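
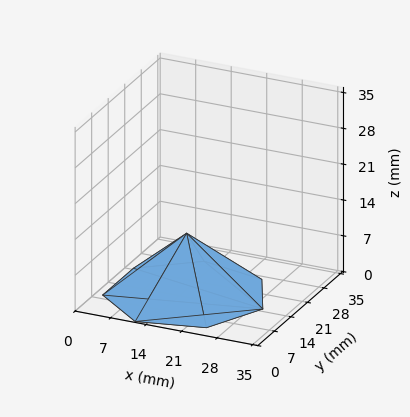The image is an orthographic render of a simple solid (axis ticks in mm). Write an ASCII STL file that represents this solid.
Reading the render: the shape is a regular 7-sided pyramid, base circumscribed radius ≈ 15 mm, apex at z ≈ 12 mm (dimensions read to the nearest mm from the axis ticks). For the STL, each face is triangulated and given an outward normal.

solid part
  facet normal 0.0000 0.0000 -1.0000
    outer loop
      vertex 11.662 29.624 0.000
      vertex 24.352 26.727 0.000
      vertex 30.000 15.000 0.000
    endloop
  endfacet
  facet normal 0.0000 0.0000 -1.0000
    outer loop
      vertex 1.485 21.508 0.000
      vertex 11.662 29.624 0.000
      vertex 30.000 15.000 0.000
    endloop
  endfacet
  facet normal 0.0000 0.0000 -1.0000
    outer loop
      vertex 1.485 8.492 0.000
      vertex 1.485 21.508 0.000
      vertex 30.000 15.000 0.000
    endloop
  endfacet
  facet normal 0.0000 0.0000 -1.0000
    outer loop
      vertex 11.662 0.376 0.000
      vertex 1.485 8.492 0.000
      vertex 30.000 15.000 0.000
    endloop
  endfacet
  facet normal 0.0000 0.0000 -1.0000
    outer loop
      vertex 24.352 3.273 0.000
      vertex 11.662 0.376 0.000
      vertex 30.000 15.000 0.000
    endloop
  endfacet
  facet normal 0.5982 0.2881 0.7478
    outer loop
      vertex 30.000 15.000 0.000
      vertex 24.352 26.727 0.000
      vertex 15.000 15.000 12.000
    endloop
  endfacet
  facet normal 0.1478 0.6473 0.7478
    outer loop
      vertex 24.352 26.727 0.000
      vertex 11.662 29.624 0.000
      vertex 15.000 15.000 12.000
    endloop
  endfacet
  facet normal -0.4140 0.5191 0.7478
    outer loop
      vertex 11.662 29.624 0.000
      vertex 1.485 21.508 0.000
      vertex 15.000 15.000 12.000
    endloop
  endfacet
  facet normal -0.6640 0.0000 0.7478
    outer loop
      vertex 1.485 21.508 0.000
      vertex 1.485 8.492 0.000
      vertex 15.000 15.000 12.000
    endloop
  endfacet
  facet normal -0.4140 -0.5191 0.7478
    outer loop
      vertex 1.485 8.492 0.000
      vertex 11.662 0.376 0.000
      vertex 15.000 15.000 12.000
    endloop
  endfacet
  facet normal 0.1478 -0.6473 0.7478
    outer loop
      vertex 11.662 0.376 0.000
      vertex 24.352 3.273 0.000
      vertex 15.000 15.000 12.000
    endloop
  endfacet
  facet normal 0.5982 -0.2881 0.7478
    outer loop
      vertex 24.352 3.273 0.000
      vertex 30.000 15.000 0.000
      vertex 15.000 15.000 12.000
    endloop
  endfacet
endsolid part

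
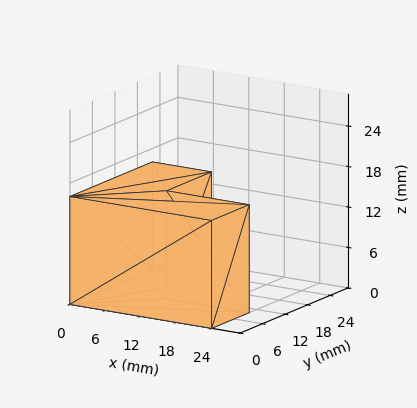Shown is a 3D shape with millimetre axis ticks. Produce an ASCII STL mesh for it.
Reading the render: the shape is an L-shaped prism: outer 24 × 22 mm, arm thicknesses ≈ 10 mm (horizontal) and 10 mm (vertical), extruded 16 mm in z (dimensions read to the nearest mm from the axis ticks). For the STL, each face is triangulated and given an outward normal.

solid part
  facet normal 0.0000 0.0000 -1.0000
    outer loop
      vertex 24.000 10.000 0.000
      vertex 24.000 0.000 0.000
      vertex 0.000 0.000 0.000
    endloop
  endfacet
  facet normal 0.0000 0.0000 -1.0000
    outer loop
      vertex 10.000 10.000 0.000
      vertex 24.000 10.000 0.000
      vertex 0.000 0.000 0.000
    endloop
  endfacet
  facet normal 0.0000 0.0000 -1.0000
    outer loop
      vertex 10.000 22.000 0.000
      vertex 10.000 10.000 0.000
      vertex 0.000 0.000 0.000
    endloop
  endfacet
  facet normal 0.0000 0.0000 -1.0000
    outer loop
      vertex 0.000 22.000 0.000
      vertex 10.000 22.000 0.000
      vertex 0.000 0.000 0.000
    endloop
  endfacet
  facet normal 0.0000 0.0000 1.0000
    outer loop
      vertex 0.000 0.000 16.000
      vertex 24.000 0.000 16.000
      vertex 24.000 10.000 16.000
    endloop
  endfacet
  facet normal 0.0000 0.0000 1.0000
    outer loop
      vertex 0.000 0.000 16.000
      vertex 24.000 10.000 16.000
      vertex 10.000 10.000 16.000
    endloop
  endfacet
  facet normal 0.0000 0.0000 1.0000
    outer loop
      vertex 0.000 0.000 16.000
      vertex 10.000 10.000 16.000
      vertex 10.000 22.000 16.000
    endloop
  endfacet
  facet normal 0.0000 0.0000 1.0000
    outer loop
      vertex 0.000 0.000 16.000
      vertex 10.000 22.000 16.000
      vertex 0.000 22.000 16.000
    endloop
  endfacet
  facet normal 0.0000 -1.0000 0.0000
    outer loop
      vertex 0.000 0.000 0.000
      vertex 24.000 0.000 0.000
      vertex 24.000 0.000 16.000
    endloop
  endfacet
  facet normal 0.0000 -1.0000 0.0000
    outer loop
      vertex 0.000 0.000 0.000
      vertex 24.000 0.000 16.000
      vertex 0.000 0.000 16.000
    endloop
  endfacet
  facet normal 1.0000 0.0000 0.0000
    outer loop
      vertex 24.000 0.000 0.000
      vertex 24.000 10.000 0.000
      vertex 24.000 10.000 16.000
    endloop
  endfacet
  facet normal 1.0000 0.0000 0.0000
    outer loop
      vertex 24.000 0.000 0.000
      vertex 24.000 10.000 16.000
      vertex 24.000 0.000 16.000
    endloop
  endfacet
  facet normal 0.0000 1.0000 0.0000
    outer loop
      vertex 24.000 10.000 0.000
      vertex 10.000 10.000 0.000
      vertex 10.000 10.000 16.000
    endloop
  endfacet
  facet normal 0.0000 1.0000 0.0000
    outer loop
      vertex 24.000 10.000 0.000
      vertex 10.000 10.000 16.000
      vertex 24.000 10.000 16.000
    endloop
  endfacet
  facet normal 1.0000 0.0000 0.0000
    outer loop
      vertex 10.000 10.000 0.000
      vertex 10.000 22.000 0.000
      vertex 10.000 22.000 16.000
    endloop
  endfacet
  facet normal 1.0000 0.0000 0.0000
    outer loop
      vertex 10.000 10.000 0.000
      vertex 10.000 22.000 16.000
      vertex 10.000 10.000 16.000
    endloop
  endfacet
  facet normal 0.0000 1.0000 0.0000
    outer loop
      vertex 10.000 22.000 0.000
      vertex 0.000 22.000 0.000
      vertex 0.000 22.000 16.000
    endloop
  endfacet
  facet normal 0.0000 1.0000 0.0000
    outer loop
      vertex 10.000 22.000 0.000
      vertex 0.000 22.000 16.000
      vertex 10.000 22.000 16.000
    endloop
  endfacet
  facet normal -1.0000 0.0000 0.0000
    outer loop
      vertex 0.000 22.000 0.000
      vertex 0.000 0.000 0.000
      vertex 0.000 0.000 16.000
    endloop
  endfacet
  facet normal -1.0000 0.0000 0.0000
    outer loop
      vertex 0.000 22.000 0.000
      vertex 0.000 0.000 16.000
      vertex 0.000 22.000 16.000
    endloop
  endfacet
endsolid part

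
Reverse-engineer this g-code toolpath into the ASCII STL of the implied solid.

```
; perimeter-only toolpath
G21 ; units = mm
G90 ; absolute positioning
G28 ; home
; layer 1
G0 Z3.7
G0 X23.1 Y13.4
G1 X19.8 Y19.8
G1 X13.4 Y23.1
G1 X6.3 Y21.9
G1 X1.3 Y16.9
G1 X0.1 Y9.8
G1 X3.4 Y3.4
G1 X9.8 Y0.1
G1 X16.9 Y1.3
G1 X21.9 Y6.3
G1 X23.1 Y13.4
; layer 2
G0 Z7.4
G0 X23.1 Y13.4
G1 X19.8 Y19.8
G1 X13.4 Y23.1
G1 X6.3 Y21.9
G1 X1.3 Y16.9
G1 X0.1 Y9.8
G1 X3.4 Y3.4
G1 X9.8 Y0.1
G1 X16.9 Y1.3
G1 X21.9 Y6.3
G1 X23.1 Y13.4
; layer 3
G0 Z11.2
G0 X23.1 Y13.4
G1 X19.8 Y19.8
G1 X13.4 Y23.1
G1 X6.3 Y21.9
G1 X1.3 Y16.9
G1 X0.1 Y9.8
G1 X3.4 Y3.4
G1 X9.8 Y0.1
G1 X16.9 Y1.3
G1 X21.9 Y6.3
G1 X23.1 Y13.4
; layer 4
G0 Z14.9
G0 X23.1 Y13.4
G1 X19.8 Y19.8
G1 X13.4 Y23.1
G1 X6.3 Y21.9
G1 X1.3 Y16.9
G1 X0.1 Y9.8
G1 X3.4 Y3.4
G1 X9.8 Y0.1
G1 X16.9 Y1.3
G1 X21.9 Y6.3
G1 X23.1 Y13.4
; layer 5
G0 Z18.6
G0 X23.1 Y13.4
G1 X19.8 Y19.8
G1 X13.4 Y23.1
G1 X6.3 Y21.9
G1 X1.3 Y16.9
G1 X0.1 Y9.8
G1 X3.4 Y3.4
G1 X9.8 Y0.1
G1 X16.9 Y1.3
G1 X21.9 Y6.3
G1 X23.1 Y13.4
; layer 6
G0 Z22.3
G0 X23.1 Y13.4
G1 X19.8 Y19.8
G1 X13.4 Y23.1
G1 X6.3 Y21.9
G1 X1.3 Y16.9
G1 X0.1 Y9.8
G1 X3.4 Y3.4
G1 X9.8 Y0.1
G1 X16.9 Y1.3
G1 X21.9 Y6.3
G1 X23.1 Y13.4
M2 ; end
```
solid part
  facet normal 0.0000 0.0000 -1.0000
    outer loop
      vertex 13.4 23.1 0.0
      vertex 19.8 19.8 0.0
      vertex 23.1 13.4 0.0
    endloop
  endfacet
  facet normal 0.0000 0.0000 -1.0000
    outer loop
      vertex 6.3 21.9 0.0
      vertex 13.4 23.1 0.0
      vertex 23.1 13.4 0.0
    endloop
  endfacet
  facet normal 0.0000 0.0000 -1.0000
    outer loop
      vertex 1.3 16.9 0.0
      vertex 6.3 21.9 0.0
      vertex 23.1 13.4 0.0
    endloop
  endfacet
  facet normal 0.0000 0.0000 -1.0000
    outer loop
      vertex 0.1 9.8 0.0
      vertex 1.3 16.9 0.0
      vertex 23.1 13.4 0.0
    endloop
  endfacet
  facet normal 0.0000 0.0000 -1.0000
    outer loop
      vertex 3.4 3.4 0.0
      vertex 0.1 9.8 0.0
      vertex 23.1 13.4 0.0
    endloop
  endfacet
  facet normal 0.0000 0.0000 -1.0000
    outer loop
      vertex 9.8 0.1 0.0
      vertex 3.4 3.4 0.0
      vertex 23.1 13.4 0.0
    endloop
  endfacet
  facet normal 0.0000 0.0000 -1.0000
    outer loop
      vertex 16.9 1.3 0.0
      vertex 9.8 0.1 0.0
      vertex 23.1 13.4 0.0
    endloop
  endfacet
  facet normal 0.0000 0.0000 -1.0000
    outer loop
      vertex 21.9 6.3 0.0
      vertex 16.9 1.3 0.0
      vertex 23.1 13.4 0.0
    endloop
  endfacet
  facet normal 0.0000 0.0000 1.0000
    outer loop
      vertex 23.1 13.4 22.3
      vertex 19.8 19.8 22.3
      vertex 13.4 23.1 22.3
    endloop
  endfacet
  facet normal 0.0000 0.0000 1.0000
    outer loop
      vertex 23.1 13.4 22.3
      vertex 13.4 23.1 22.3
      vertex 6.3 21.9 22.3
    endloop
  endfacet
  facet normal 0.0000 0.0000 1.0000
    outer loop
      vertex 23.1 13.4 22.3
      vertex 6.3 21.9 22.3
      vertex 1.3 16.9 22.3
    endloop
  endfacet
  facet normal 0.0000 0.0000 1.0000
    outer loop
      vertex 23.1 13.4 22.3
      vertex 1.3 16.9 22.3
      vertex 0.1 9.8 22.3
    endloop
  endfacet
  facet normal 0.0000 0.0000 1.0000
    outer loop
      vertex 23.1 13.4 22.3
      vertex 0.1 9.8 22.3
      vertex 3.4 3.4 22.3
    endloop
  endfacet
  facet normal 0.0000 0.0000 1.0000
    outer loop
      vertex 23.1 13.4 22.3
      vertex 3.4 3.4 22.3
      vertex 9.8 0.1 22.3
    endloop
  endfacet
  facet normal 0.0000 0.0000 1.0000
    outer loop
      vertex 23.1 13.4 22.3
      vertex 9.8 0.1 22.3
      vertex 16.9 1.3 22.3
    endloop
  endfacet
  facet normal 0.0000 0.0000 1.0000
    outer loop
      vertex 23.1 13.4 22.3
      vertex 16.9 1.3 22.3
      vertex 21.9 6.3 22.3
    endloop
  endfacet
  facet normal 0.8888 0.4583 0.0000
    outer loop
      vertex 23.1 13.4 0.0
      vertex 19.8 19.8 0.0
      vertex 19.8 19.8 22.3
    endloop
  endfacet
  facet normal 0.8888 0.4583 0.0000
    outer loop
      vertex 23.1 13.4 0.0
      vertex 19.8 19.8 22.3
      vertex 23.1 13.4 22.3
    endloop
  endfacet
  facet normal 0.4583 0.8888 0.0000
    outer loop
      vertex 19.8 19.8 0.0
      vertex 13.4 23.1 0.0
      vertex 13.4 23.1 22.3
    endloop
  endfacet
  facet normal 0.4583 0.8888 0.0000
    outer loop
      vertex 19.8 19.8 0.0
      vertex 13.4 23.1 22.3
      vertex 19.8 19.8 22.3
    endloop
  endfacet
  facet normal -0.1667 0.9860 0.0000
    outer loop
      vertex 13.4 23.1 0.0
      vertex 6.3 21.9 0.0
      vertex 6.3 21.9 22.3
    endloop
  endfacet
  facet normal -0.1667 0.9860 0.0000
    outer loop
      vertex 13.4 23.1 0.0
      vertex 6.3 21.9 22.3
      vertex 13.4 23.1 22.3
    endloop
  endfacet
  facet normal -0.7071 0.7071 0.0000
    outer loop
      vertex 6.3 21.9 0.0
      vertex 1.3 16.9 0.0
      vertex 1.3 16.9 22.3
    endloop
  endfacet
  facet normal -0.7071 0.7071 0.0000
    outer loop
      vertex 6.3 21.9 0.0
      vertex 1.3 16.9 22.3
      vertex 6.3 21.9 22.3
    endloop
  endfacet
  facet normal -0.9860 0.1667 0.0000
    outer loop
      vertex 1.3 16.9 0.0
      vertex 0.1 9.8 0.0
      vertex 0.1 9.8 22.3
    endloop
  endfacet
  facet normal -0.9860 0.1667 0.0000
    outer loop
      vertex 1.3 16.9 0.0
      vertex 0.1 9.8 22.3
      vertex 1.3 16.9 22.3
    endloop
  endfacet
  facet normal -0.8888 -0.4583 0.0000
    outer loop
      vertex 0.1 9.8 0.0
      vertex 3.4 3.4 0.0
      vertex 3.4 3.4 22.3
    endloop
  endfacet
  facet normal -0.8888 -0.4583 0.0000
    outer loop
      vertex 0.1 9.8 0.0
      vertex 3.4 3.4 22.3
      vertex 0.1 9.8 22.3
    endloop
  endfacet
  facet normal -0.4583 -0.8888 0.0000
    outer loop
      vertex 3.4 3.4 0.0
      vertex 9.8 0.1 0.0
      vertex 9.8 0.1 22.3
    endloop
  endfacet
  facet normal -0.4583 -0.8888 0.0000
    outer loop
      vertex 3.4 3.4 0.0
      vertex 9.8 0.1 22.3
      vertex 3.4 3.4 22.3
    endloop
  endfacet
  facet normal 0.1667 -0.9860 0.0000
    outer loop
      vertex 9.8 0.1 0.0
      vertex 16.9 1.3 0.0
      vertex 16.9 1.3 22.3
    endloop
  endfacet
  facet normal 0.1667 -0.9860 0.0000
    outer loop
      vertex 9.8 0.1 0.0
      vertex 16.9 1.3 22.3
      vertex 9.8 0.1 22.3
    endloop
  endfacet
  facet normal 0.7071 -0.7071 0.0000
    outer loop
      vertex 16.9 1.3 0.0
      vertex 21.9 6.3 0.0
      vertex 21.9 6.3 22.3
    endloop
  endfacet
  facet normal 0.7071 -0.7071 0.0000
    outer loop
      vertex 16.9 1.3 0.0
      vertex 21.9 6.3 22.3
      vertex 16.9 1.3 22.3
    endloop
  endfacet
  facet normal 0.9860 -0.1667 0.0000
    outer loop
      vertex 21.9 6.3 0.0
      vertex 23.1 13.4 0.0
      vertex 23.1 13.4 22.3
    endloop
  endfacet
  facet normal 0.9860 -0.1667 0.0000
    outer loop
      vertex 21.9 6.3 0.0
      vertex 23.1 13.4 22.3
      vertex 21.9 6.3 22.3
    endloop
  endfacet
endsolid part

The G0 Z moves step by Δz≈3.7 mm. Every layer's G1 loop is the same polygon, so the solid is a straight extrusion of it from z=0 to z≈22.3. Closing with flat bottom and top caps and triangulating gives 36 facets — a regular 10-sided prism (a cylinder approximated with 10 flat sides), circumscribed radius ≈ 11.6 mm, height ≈ 22.3 mm.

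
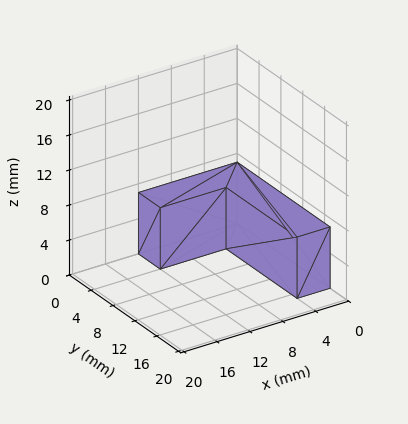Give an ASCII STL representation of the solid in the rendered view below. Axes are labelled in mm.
Reading the render: the shape is an L-shaped prism: outer 12 × 17 mm, arm thicknesses ≈ 4 mm (horizontal) and 4 mm (vertical), extruded 7 mm in z (dimensions read to the nearest mm from the axis ticks). For the STL, each face is triangulated and given an outward normal.

solid part
  facet normal 0.0000 0.0000 -1.0000
    outer loop
      vertex 12.000 4.000 0.000
      vertex 12.000 0.000 0.000
      vertex 0.000 0.000 0.000
    endloop
  endfacet
  facet normal 0.0000 0.0000 -1.0000
    outer loop
      vertex 4.000 4.000 0.000
      vertex 12.000 4.000 0.000
      vertex 0.000 0.000 0.000
    endloop
  endfacet
  facet normal 0.0000 0.0000 -1.0000
    outer loop
      vertex 4.000 17.000 0.000
      vertex 4.000 4.000 0.000
      vertex 0.000 0.000 0.000
    endloop
  endfacet
  facet normal 0.0000 0.0000 -1.0000
    outer loop
      vertex 0.000 17.000 0.000
      vertex 4.000 17.000 0.000
      vertex 0.000 0.000 0.000
    endloop
  endfacet
  facet normal 0.0000 0.0000 1.0000
    outer loop
      vertex 0.000 0.000 7.000
      vertex 12.000 0.000 7.000
      vertex 12.000 4.000 7.000
    endloop
  endfacet
  facet normal 0.0000 0.0000 1.0000
    outer loop
      vertex 0.000 0.000 7.000
      vertex 12.000 4.000 7.000
      vertex 4.000 4.000 7.000
    endloop
  endfacet
  facet normal 0.0000 0.0000 1.0000
    outer loop
      vertex 0.000 0.000 7.000
      vertex 4.000 4.000 7.000
      vertex 4.000 17.000 7.000
    endloop
  endfacet
  facet normal 0.0000 0.0000 1.0000
    outer loop
      vertex 0.000 0.000 7.000
      vertex 4.000 17.000 7.000
      vertex 0.000 17.000 7.000
    endloop
  endfacet
  facet normal 0.0000 -1.0000 0.0000
    outer loop
      vertex 0.000 0.000 0.000
      vertex 12.000 0.000 0.000
      vertex 12.000 0.000 7.000
    endloop
  endfacet
  facet normal 0.0000 -1.0000 0.0000
    outer loop
      vertex 0.000 0.000 0.000
      vertex 12.000 0.000 7.000
      vertex 0.000 0.000 7.000
    endloop
  endfacet
  facet normal 1.0000 0.0000 0.0000
    outer loop
      vertex 12.000 0.000 0.000
      vertex 12.000 4.000 0.000
      vertex 12.000 4.000 7.000
    endloop
  endfacet
  facet normal 1.0000 0.0000 0.0000
    outer loop
      vertex 12.000 0.000 0.000
      vertex 12.000 4.000 7.000
      vertex 12.000 0.000 7.000
    endloop
  endfacet
  facet normal 0.0000 1.0000 0.0000
    outer loop
      vertex 12.000 4.000 0.000
      vertex 4.000 4.000 0.000
      vertex 4.000 4.000 7.000
    endloop
  endfacet
  facet normal 0.0000 1.0000 0.0000
    outer loop
      vertex 12.000 4.000 0.000
      vertex 4.000 4.000 7.000
      vertex 12.000 4.000 7.000
    endloop
  endfacet
  facet normal 1.0000 0.0000 0.0000
    outer loop
      vertex 4.000 4.000 0.000
      vertex 4.000 17.000 0.000
      vertex 4.000 17.000 7.000
    endloop
  endfacet
  facet normal 1.0000 0.0000 0.0000
    outer loop
      vertex 4.000 4.000 0.000
      vertex 4.000 17.000 7.000
      vertex 4.000 4.000 7.000
    endloop
  endfacet
  facet normal 0.0000 1.0000 0.0000
    outer loop
      vertex 4.000 17.000 0.000
      vertex 0.000 17.000 0.000
      vertex 0.000 17.000 7.000
    endloop
  endfacet
  facet normal 0.0000 1.0000 0.0000
    outer loop
      vertex 4.000 17.000 0.000
      vertex 0.000 17.000 7.000
      vertex 4.000 17.000 7.000
    endloop
  endfacet
  facet normal -1.0000 0.0000 0.0000
    outer loop
      vertex 0.000 17.000 0.000
      vertex 0.000 0.000 0.000
      vertex 0.000 0.000 7.000
    endloop
  endfacet
  facet normal -1.0000 0.0000 0.0000
    outer loop
      vertex 0.000 17.000 0.000
      vertex 0.000 0.000 7.000
      vertex 0.000 17.000 7.000
    endloop
  endfacet
endsolid part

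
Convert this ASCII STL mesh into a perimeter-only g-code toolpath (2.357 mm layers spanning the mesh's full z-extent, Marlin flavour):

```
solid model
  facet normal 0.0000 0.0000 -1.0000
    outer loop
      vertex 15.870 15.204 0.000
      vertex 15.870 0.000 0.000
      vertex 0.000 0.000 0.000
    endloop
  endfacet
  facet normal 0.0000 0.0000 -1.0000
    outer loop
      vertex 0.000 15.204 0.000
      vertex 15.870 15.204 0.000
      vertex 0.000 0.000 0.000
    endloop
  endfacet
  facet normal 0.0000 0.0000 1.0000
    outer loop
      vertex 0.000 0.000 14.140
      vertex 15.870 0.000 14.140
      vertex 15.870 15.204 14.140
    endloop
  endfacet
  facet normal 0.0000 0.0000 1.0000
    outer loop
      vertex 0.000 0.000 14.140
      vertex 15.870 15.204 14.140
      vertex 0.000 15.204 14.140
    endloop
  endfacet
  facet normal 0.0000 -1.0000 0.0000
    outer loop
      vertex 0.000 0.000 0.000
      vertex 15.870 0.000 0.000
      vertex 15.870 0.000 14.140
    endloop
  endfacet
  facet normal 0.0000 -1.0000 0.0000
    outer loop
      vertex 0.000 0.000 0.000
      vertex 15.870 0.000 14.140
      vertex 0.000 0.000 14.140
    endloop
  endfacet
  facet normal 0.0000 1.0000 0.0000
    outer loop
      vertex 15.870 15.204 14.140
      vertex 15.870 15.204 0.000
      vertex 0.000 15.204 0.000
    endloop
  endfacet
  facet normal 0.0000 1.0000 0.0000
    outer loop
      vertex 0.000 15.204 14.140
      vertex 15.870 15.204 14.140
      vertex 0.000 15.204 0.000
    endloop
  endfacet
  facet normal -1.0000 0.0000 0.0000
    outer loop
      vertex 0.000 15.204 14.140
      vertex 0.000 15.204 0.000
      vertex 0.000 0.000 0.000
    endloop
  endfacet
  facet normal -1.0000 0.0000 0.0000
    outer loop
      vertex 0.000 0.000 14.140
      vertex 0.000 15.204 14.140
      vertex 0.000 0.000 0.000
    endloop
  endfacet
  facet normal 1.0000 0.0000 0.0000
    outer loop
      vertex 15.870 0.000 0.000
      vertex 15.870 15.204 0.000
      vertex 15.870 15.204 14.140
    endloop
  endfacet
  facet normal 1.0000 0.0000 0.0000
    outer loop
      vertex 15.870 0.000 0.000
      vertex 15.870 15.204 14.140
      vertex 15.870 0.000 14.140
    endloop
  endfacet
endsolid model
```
; perimeter-only toolpath
G21 ; units = mm
G90 ; absolute positioning
G28 ; home
; layer 1
G0 Z2.357
G0 X0.000 Y0.000
G1 X15.870 Y0.000
G1 X15.870 Y15.204
G1 X0.000 Y15.204
G1 X0.000 Y0.000
; layer 2
G0 Z4.713
G0 X0.000 Y0.000
G1 X15.870 Y0.000
G1 X15.870 Y15.204
G1 X0.000 Y15.204
G1 X0.000 Y0.000
; layer 3
G0 Z7.070
G0 X0.000 Y0.000
G1 X15.870 Y0.000
G1 X15.870 Y15.204
G1 X0.000 Y15.204
G1 X0.000 Y0.000
; layer 4
G0 Z9.427
G0 X0.000 Y0.000
G1 X15.870 Y0.000
G1 X15.870 Y15.204
G1 X0.000 Y15.204
G1 X0.000 Y0.000
; layer 5
G0 Z11.783
G0 X0.000 Y0.000
G1 X15.870 Y0.000
G1 X15.870 Y15.204
G1 X0.000 Y15.204
G1 X0.000 Y0.000
; layer 6
G0 Z14.140
G0 X0.000 Y0.000
G1 X15.870 Y0.000
G1 X15.870 Y15.204
G1 X0.000 Y15.204
G1 X0.000 Y0.000
M2 ; end

The solid is a rectangular box, roughly 15.9 × 15.2 mm footprint and 14.1 mm tall. Slicing at Δz = 2.357 mm — 6 equal slices spanning the solid's height, so layer i sits at z = i·h/6 — gives 6 non-empty perimeters. Each is a 4-segment closed polygon; G0 lifts to the layer z and rapids to the start vertex, then G1 traces the edges.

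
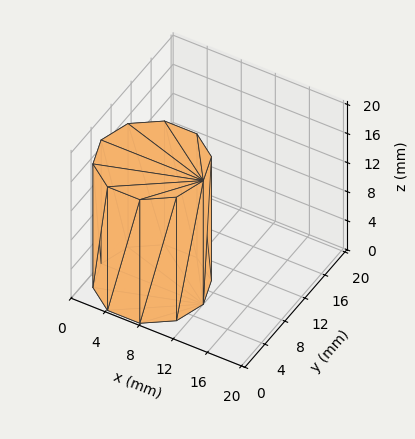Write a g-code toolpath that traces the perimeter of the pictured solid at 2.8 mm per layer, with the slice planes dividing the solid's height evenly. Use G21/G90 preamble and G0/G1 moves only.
Reading the render: the shape is a regular 10-sided prism (a cylinder approximated with 10 flat sides), circumscribed radius ≈ 6 mm, height ≈ 17 mm (dimensions read to the nearest mm from the axis ticks). For the g-code, the solid's height is divided into equal slices at the stated Δz and each level perimeter traced with G1 moves after a G0 lift.

; perimeter-only toolpath
G21 ; units = mm
G90 ; absolute positioning
G28 ; home
; layer 1
G0 Z2.8
G0 X12.0 Y6.0
G1 X10.9 Y9.5
G1 X7.9 Y11.7
G1 X4.1 Y11.7
G1 X1.1 Y9.5
G1 X0.0 Y6.0
G1 X1.1 Y2.5
G1 X4.1 Y0.3
G1 X7.9 Y0.3
G1 X10.9 Y2.5
G1 X12.0 Y6.0
; layer 2
G0 Z5.7
G0 X12.0 Y6.0
G1 X10.9 Y9.5
G1 X7.9 Y11.7
G1 X4.1 Y11.7
G1 X1.1 Y9.5
G1 X0.0 Y6.0
G1 X1.1 Y2.5
G1 X4.1 Y0.3
G1 X7.9 Y0.3
G1 X10.9 Y2.5
G1 X12.0 Y6.0
; layer 3
G0 Z8.5
G0 X12.0 Y6.0
G1 X10.9 Y9.5
G1 X7.9 Y11.7
G1 X4.1 Y11.7
G1 X1.1 Y9.5
G1 X0.0 Y6.0
G1 X1.1 Y2.5
G1 X4.1 Y0.3
G1 X7.9 Y0.3
G1 X10.9 Y2.5
G1 X12.0 Y6.0
; layer 4
G0 Z11.3
G0 X12.0 Y6.0
G1 X10.9 Y9.5
G1 X7.9 Y11.7
G1 X4.1 Y11.7
G1 X1.1 Y9.5
G1 X0.0 Y6.0
G1 X1.1 Y2.5
G1 X4.1 Y0.3
G1 X7.9 Y0.3
G1 X10.9 Y2.5
G1 X12.0 Y6.0
; layer 5
G0 Z14.2
G0 X12.0 Y6.0
G1 X10.9 Y9.5
G1 X7.9 Y11.7
G1 X4.1 Y11.7
G1 X1.1 Y9.5
G1 X0.0 Y6.0
G1 X1.1 Y2.5
G1 X4.1 Y0.3
G1 X7.9 Y0.3
G1 X10.9 Y2.5
G1 X12.0 Y6.0
; layer 6
G0 Z17.0
G0 X12.0 Y6.0
G1 X10.9 Y9.5
G1 X7.9 Y11.7
G1 X4.1 Y11.7
G1 X1.1 Y9.5
G1 X0.0 Y6.0
G1 X1.1 Y2.5
G1 X4.1 Y0.3
G1 X7.9 Y0.3
G1 X10.9 Y2.5
G1 X12.0 Y6.0
M2 ; end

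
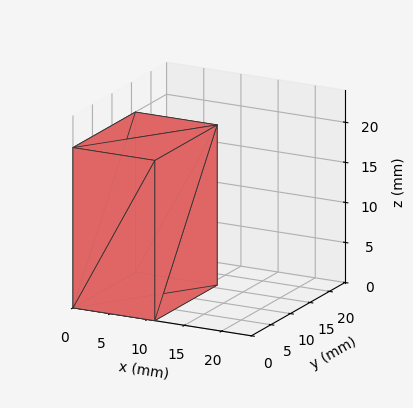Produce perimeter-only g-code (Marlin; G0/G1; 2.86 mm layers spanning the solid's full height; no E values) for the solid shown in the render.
Reading the render: the shape is a rectangular box, roughly 11 × 16 mm footprint and 20 mm tall (dimensions read to the nearest mm from the axis ticks). For the g-code, the solid's height is divided into equal slices at the stated Δz and each level perimeter traced with G1 moves after a G0 lift.

; perimeter-only toolpath
G21 ; units = mm
G90 ; absolute positioning
G28 ; home
; layer 1
G0 Z2.86
G0 X0.00 Y0.00
G1 X11.00 Y0.00
G1 X11.00 Y16.00
G1 X0.00 Y16.00
G1 X0.00 Y0.00
; layer 2
G0 Z5.71
G0 X0.00 Y0.00
G1 X11.00 Y0.00
G1 X11.00 Y16.00
G1 X0.00 Y16.00
G1 X0.00 Y0.00
; layer 3
G0 Z8.57
G0 X0.00 Y0.00
G1 X11.00 Y0.00
G1 X11.00 Y16.00
G1 X0.00 Y16.00
G1 X0.00 Y0.00
; layer 4
G0 Z11.43
G0 X0.00 Y0.00
G1 X11.00 Y0.00
G1 X11.00 Y16.00
G1 X0.00 Y16.00
G1 X0.00 Y0.00
; layer 5
G0 Z14.29
G0 X0.00 Y0.00
G1 X11.00 Y0.00
G1 X11.00 Y16.00
G1 X0.00 Y16.00
G1 X0.00 Y0.00
; layer 6
G0 Z17.14
G0 X0.00 Y0.00
G1 X11.00 Y0.00
G1 X11.00 Y16.00
G1 X0.00 Y16.00
G1 X0.00 Y0.00
; layer 7
G0 Z20.00
G0 X0.00 Y0.00
G1 X11.00 Y0.00
G1 X11.00 Y16.00
G1 X0.00 Y16.00
G1 X0.00 Y0.00
M2 ; end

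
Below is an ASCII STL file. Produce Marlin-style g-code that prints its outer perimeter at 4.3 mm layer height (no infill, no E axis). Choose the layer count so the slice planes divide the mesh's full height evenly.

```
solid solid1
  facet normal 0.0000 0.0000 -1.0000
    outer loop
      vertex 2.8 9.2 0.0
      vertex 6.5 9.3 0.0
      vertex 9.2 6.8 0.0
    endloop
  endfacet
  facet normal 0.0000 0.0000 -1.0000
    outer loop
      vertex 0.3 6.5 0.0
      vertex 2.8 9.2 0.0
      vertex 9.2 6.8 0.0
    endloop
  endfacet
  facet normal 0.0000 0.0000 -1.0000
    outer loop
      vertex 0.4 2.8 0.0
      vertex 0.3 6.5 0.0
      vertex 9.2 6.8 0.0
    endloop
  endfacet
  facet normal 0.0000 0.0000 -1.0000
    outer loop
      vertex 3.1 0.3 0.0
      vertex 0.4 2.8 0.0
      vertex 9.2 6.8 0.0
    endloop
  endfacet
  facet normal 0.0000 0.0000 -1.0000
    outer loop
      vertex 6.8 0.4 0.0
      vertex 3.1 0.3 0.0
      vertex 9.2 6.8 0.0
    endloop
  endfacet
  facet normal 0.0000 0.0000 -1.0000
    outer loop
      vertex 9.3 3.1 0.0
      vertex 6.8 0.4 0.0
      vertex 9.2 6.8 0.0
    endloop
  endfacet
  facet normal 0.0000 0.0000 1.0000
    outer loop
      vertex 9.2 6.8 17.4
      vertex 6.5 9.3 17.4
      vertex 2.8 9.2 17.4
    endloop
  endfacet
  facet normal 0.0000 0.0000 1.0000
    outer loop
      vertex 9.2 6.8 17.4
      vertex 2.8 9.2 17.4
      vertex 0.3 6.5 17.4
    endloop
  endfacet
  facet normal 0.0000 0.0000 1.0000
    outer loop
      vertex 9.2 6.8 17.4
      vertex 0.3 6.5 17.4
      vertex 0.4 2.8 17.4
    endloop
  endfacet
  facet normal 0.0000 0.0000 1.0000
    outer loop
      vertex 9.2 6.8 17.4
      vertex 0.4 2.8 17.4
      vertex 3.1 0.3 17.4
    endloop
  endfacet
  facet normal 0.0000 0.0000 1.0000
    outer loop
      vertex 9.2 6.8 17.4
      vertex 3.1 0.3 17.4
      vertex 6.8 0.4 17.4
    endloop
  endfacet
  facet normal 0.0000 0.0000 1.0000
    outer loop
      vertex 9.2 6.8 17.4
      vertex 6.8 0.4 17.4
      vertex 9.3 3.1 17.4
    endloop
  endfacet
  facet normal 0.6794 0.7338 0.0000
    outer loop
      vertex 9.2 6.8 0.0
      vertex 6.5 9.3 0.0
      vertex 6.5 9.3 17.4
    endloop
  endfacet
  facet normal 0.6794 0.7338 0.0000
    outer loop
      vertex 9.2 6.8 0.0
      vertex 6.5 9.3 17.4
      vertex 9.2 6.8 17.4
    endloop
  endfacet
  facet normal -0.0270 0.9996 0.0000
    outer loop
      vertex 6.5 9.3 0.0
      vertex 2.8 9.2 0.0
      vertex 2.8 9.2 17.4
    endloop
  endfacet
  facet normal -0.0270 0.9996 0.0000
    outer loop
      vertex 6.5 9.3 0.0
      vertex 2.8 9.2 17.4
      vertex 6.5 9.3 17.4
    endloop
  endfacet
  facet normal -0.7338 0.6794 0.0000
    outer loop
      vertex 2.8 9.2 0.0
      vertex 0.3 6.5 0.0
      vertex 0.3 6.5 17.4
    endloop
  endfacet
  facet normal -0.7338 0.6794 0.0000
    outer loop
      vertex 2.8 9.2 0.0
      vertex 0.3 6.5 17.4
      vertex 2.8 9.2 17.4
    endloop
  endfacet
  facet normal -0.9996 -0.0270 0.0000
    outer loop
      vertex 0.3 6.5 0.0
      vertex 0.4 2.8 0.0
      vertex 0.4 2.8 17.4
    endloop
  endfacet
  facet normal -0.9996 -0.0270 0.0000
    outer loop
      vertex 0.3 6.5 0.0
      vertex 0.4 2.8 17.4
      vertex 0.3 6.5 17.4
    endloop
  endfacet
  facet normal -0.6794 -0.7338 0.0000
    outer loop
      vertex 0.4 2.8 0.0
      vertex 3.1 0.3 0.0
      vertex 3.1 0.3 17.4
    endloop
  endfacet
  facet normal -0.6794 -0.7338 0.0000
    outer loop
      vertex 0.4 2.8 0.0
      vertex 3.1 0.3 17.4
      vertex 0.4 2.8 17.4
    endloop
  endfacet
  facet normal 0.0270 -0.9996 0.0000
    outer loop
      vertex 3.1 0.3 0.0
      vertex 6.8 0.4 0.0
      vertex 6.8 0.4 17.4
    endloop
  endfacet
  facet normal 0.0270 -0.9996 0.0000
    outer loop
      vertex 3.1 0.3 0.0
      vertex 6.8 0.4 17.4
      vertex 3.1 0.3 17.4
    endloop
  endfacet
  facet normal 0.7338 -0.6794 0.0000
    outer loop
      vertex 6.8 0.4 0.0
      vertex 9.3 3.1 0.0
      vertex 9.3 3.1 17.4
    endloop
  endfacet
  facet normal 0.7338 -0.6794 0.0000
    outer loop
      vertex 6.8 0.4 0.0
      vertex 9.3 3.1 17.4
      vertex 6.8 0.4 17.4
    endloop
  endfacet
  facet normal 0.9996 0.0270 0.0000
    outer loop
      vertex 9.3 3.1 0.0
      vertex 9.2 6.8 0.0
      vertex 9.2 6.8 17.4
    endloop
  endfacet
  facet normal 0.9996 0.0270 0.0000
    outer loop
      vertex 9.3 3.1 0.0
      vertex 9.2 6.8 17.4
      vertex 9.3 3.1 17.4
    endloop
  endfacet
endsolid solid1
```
; perimeter-only toolpath
G21 ; units = mm
G90 ; absolute positioning
G28 ; home
; layer 1
G0 Z4.3
G0 X9.2 Y6.8
G1 X6.5 Y9.3
G1 X2.8 Y9.2
G1 X0.3 Y6.5
G1 X0.4 Y2.8
G1 X3.1 Y0.3
G1 X6.8 Y0.4
G1 X9.3 Y3.1
G1 X9.2 Y6.8
; layer 2
G0 Z8.7
G0 X9.2 Y6.8
G1 X6.5 Y9.3
G1 X2.8 Y9.2
G1 X0.3 Y6.5
G1 X0.4 Y2.8
G1 X3.1 Y0.3
G1 X6.8 Y0.4
G1 X9.3 Y3.1
G1 X9.2 Y6.8
; layer 3
G0 Z13.0
G0 X9.2 Y6.8
G1 X6.5 Y9.3
G1 X2.8 Y9.2
G1 X0.3 Y6.5
G1 X0.4 Y2.8
G1 X3.1 Y0.3
G1 X6.8 Y0.4
G1 X9.3 Y3.1
G1 X9.2 Y6.8
; layer 4
G0 Z17.4
G0 X9.2 Y6.8
G1 X6.5 Y9.3
G1 X2.8 Y9.2
G1 X0.3 Y6.5
G1 X0.4 Y2.8
G1 X3.1 Y0.3
G1 X6.8 Y0.4
G1 X9.3 Y3.1
G1 X9.2 Y6.8
M2 ; end

The solid is a regular 8-sided prism (a cylinder approximated with 8 flat sides), circumscribed radius ≈ 4.8 mm, height ≈ 17.4 mm. Slicing at Δz = 4.3 mm — 4 equal slices spanning the solid's height, so layer i sits at z = i·h/4 — gives 4 non-empty perimeters. Each is a 8-segment closed polygon; G0 lifts to the layer z and rapids to the start vertex, then G1 traces the edges.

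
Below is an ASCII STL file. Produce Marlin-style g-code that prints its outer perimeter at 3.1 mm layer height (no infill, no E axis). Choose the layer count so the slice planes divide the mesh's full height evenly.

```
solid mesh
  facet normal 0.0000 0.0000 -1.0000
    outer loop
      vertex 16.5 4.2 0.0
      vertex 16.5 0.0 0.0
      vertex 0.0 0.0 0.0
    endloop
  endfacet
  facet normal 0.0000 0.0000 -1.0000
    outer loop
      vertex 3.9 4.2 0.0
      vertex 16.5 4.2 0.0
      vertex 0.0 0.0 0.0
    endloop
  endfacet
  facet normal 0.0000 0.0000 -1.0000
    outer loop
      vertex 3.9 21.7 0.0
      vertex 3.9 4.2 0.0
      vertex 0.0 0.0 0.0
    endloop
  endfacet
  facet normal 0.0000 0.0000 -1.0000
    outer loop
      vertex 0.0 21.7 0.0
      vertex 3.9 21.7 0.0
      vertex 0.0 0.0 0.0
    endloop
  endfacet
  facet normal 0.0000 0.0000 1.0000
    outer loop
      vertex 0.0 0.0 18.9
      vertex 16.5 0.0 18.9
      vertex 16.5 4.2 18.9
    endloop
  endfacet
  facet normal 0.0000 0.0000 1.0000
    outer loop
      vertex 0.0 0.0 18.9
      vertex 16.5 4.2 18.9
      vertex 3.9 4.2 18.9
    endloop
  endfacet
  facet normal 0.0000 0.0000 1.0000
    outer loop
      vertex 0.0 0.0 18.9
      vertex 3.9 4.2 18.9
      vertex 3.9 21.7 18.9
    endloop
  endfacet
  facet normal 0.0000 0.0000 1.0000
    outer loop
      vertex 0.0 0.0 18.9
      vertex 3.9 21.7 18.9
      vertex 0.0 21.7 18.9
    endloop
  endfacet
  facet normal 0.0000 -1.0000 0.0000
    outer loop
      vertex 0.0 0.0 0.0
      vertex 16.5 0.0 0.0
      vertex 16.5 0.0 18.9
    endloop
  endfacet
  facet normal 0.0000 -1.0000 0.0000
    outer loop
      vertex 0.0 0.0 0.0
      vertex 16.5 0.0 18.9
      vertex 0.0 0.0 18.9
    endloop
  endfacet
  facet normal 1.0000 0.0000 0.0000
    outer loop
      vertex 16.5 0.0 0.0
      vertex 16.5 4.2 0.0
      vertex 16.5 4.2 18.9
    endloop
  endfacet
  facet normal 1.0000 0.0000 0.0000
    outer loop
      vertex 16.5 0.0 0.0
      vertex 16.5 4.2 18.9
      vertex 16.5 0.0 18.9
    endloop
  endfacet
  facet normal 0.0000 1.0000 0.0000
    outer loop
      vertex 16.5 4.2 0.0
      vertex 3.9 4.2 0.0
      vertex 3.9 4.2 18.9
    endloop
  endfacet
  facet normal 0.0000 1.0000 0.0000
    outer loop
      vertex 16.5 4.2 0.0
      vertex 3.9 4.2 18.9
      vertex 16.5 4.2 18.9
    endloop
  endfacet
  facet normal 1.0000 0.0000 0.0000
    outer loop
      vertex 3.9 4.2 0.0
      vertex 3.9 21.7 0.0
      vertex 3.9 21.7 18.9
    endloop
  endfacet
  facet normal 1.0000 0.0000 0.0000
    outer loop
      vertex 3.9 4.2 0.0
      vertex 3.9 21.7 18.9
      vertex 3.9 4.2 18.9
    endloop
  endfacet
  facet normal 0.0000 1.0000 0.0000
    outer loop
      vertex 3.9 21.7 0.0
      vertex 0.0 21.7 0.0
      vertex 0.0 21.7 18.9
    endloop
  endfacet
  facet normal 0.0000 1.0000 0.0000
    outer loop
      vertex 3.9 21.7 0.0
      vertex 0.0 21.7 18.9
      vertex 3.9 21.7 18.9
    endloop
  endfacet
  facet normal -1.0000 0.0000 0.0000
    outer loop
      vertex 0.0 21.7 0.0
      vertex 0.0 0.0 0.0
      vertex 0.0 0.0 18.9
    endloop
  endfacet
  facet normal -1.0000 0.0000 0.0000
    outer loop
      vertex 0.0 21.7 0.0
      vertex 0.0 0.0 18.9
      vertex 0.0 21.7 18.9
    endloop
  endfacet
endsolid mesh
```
; perimeter-only toolpath
G21 ; units = mm
G90 ; absolute positioning
G28 ; home
; layer 1
G0 Z3.1
G0 X0.0 Y0.0
G1 X16.5 Y0.0
G1 X16.5 Y4.2
G1 X3.9 Y4.2
G1 X3.9 Y21.7
G1 X0.0 Y21.7
G1 X0.0 Y0.0
; layer 2
G0 Z6.3
G0 X0.0 Y0.0
G1 X16.5 Y0.0
G1 X16.5 Y4.2
G1 X3.9 Y4.2
G1 X3.9 Y21.7
G1 X0.0 Y21.7
G1 X0.0 Y0.0
; layer 3
G0 Z9.4
G0 X0.0 Y0.0
G1 X16.5 Y0.0
G1 X16.5 Y4.2
G1 X3.9 Y4.2
G1 X3.9 Y21.7
G1 X0.0 Y21.7
G1 X0.0 Y0.0
; layer 4
G0 Z12.6
G0 X0.0 Y0.0
G1 X16.5 Y0.0
G1 X16.5 Y4.2
G1 X3.9 Y4.2
G1 X3.9 Y21.7
G1 X0.0 Y21.7
G1 X0.0 Y0.0
; layer 5
G0 Z15.8
G0 X0.0 Y0.0
G1 X16.5 Y0.0
G1 X16.5 Y4.2
G1 X3.9 Y4.2
G1 X3.9 Y21.7
G1 X0.0 Y21.7
G1 X0.0 Y0.0
; layer 6
G0 Z18.9
G0 X0.0 Y0.0
G1 X16.5 Y0.0
G1 X16.5 Y4.2
G1 X3.9 Y4.2
G1 X3.9 Y21.7
G1 X0.0 Y21.7
G1 X0.0 Y0.0
M2 ; end

The solid is an L-shaped prism: outer 16.5 × 21.7 mm, arm thicknesses ≈ 4.2 mm (horizontal) and 3.9 mm (vertical), extruded 18.9 mm in z. Slicing at Δz = 3.1 mm — 6 equal slices spanning the solid's height, so layer i sits at z = i·h/6 — gives 6 non-empty perimeters. Each is a 6-segment closed polygon; G0 lifts to the layer z and rapids to the start vertex, then G1 traces the edges.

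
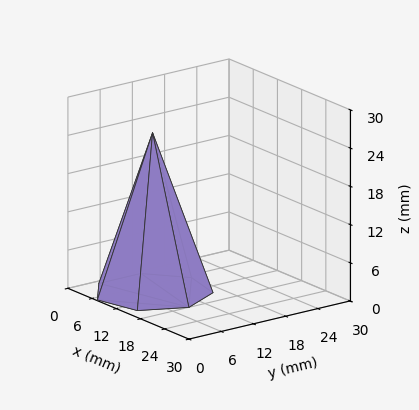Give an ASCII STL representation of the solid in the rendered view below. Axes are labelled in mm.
Reading the render: the shape is a regular 7-sided pyramid, base circumscribed radius ≈ 9 mm, apex at z ≈ 25 mm (dimensions read to the nearest mm from the axis ticks). For the STL, each face is triangulated and given an outward normal.

solid part
  facet normal 0.0000 0.0000 -1.0000
    outer loop
      vertex 7.00 17.77 0.00
      vertex 14.61 16.04 0.00
      vertex 18.00 9.00 0.00
    endloop
  endfacet
  facet normal 0.0000 0.0000 -1.0000
    outer loop
      vertex 0.89 12.90 0.00
      vertex 7.00 17.77 0.00
      vertex 18.00 9.00 0.00
    endloop
  endfacet
  facet normal 0.0000 0.0000 -1.0000
    outer loop
      vertex 0.89 5.10 0.00
      vertex 0.89 12.90 0.00
      vertex 18.00 9.00 0.00
    endloop
  endfacet
  facet normal 0.0000 0.0000 -1.0000
    outer loop
      vertex 7.00 0.23 0.00
      vertex 0.89 5.10 0.00
      vertex 18.00 9.00 0.00
    endloop
  endfacet
  facet normal 0.0000 0.0000 -1.0000
    outer loop
      vertex 14.61 1.96 0.00
      vertex 7.00 0.23 0.00
      vertex 18.00 9.00 0.00
    endloop
  endfacet
  facet normal 0.8570 0.4127 0.3085
    outer loop
      vertex 18.00 9.00 0.00
      vertex 14.61 16.04 0.00
      vertex 9.00 9.00 25.00
    endloop
  endfacet
  facet normal 0.2109 0.9276 0.3085
    outer loop
      vertex 14.61 16.04 0.00
      vertex 7.00 17.77 0.00
      vertex 9.00 9.00 25.00
    endloop
  endfacet
  facet normal -0.5929 0.7439 0.3084
    outer loop
      vertex 7.00 17.77 0.00
      vertex 0.89 12.90 0.00
      vertex 9.00 9.00 25.00
    endloop
  endfacet
  facet normal -0.9512 0.0000 0.3086
    outer loop
      vertex 0.89 12.90 0.00
      vertex 0.89 5.10 0.00
      vertex 9.00 9.00 25.00
    endloop
  endfacet
  facet normal -0.5929 -0.7439 0.3084
    outer loop
      vertex 0.89 5.10 0.00
      vertex 7.00 0.23 0.00
      vertex 9.00 9.00 25.00
    endloop
  endfacet
  facet normal 0.2109 -0.9276 0.3085
    outer loop
      vertex 7.00 0.23 0.00
      vertex 14.61 1.96 0.00
      vertex 9.00 9.00 25.00
    endloop
  endfacet
  facet normal 0.8570 -0.4127 0.3085
    outer loop
      vertex 14.61 1.96 0.00
      vertex 18.00 9.00 0.00
      vertex 9.00 9.00 25.00
    endloop
  endfacet
endsolid part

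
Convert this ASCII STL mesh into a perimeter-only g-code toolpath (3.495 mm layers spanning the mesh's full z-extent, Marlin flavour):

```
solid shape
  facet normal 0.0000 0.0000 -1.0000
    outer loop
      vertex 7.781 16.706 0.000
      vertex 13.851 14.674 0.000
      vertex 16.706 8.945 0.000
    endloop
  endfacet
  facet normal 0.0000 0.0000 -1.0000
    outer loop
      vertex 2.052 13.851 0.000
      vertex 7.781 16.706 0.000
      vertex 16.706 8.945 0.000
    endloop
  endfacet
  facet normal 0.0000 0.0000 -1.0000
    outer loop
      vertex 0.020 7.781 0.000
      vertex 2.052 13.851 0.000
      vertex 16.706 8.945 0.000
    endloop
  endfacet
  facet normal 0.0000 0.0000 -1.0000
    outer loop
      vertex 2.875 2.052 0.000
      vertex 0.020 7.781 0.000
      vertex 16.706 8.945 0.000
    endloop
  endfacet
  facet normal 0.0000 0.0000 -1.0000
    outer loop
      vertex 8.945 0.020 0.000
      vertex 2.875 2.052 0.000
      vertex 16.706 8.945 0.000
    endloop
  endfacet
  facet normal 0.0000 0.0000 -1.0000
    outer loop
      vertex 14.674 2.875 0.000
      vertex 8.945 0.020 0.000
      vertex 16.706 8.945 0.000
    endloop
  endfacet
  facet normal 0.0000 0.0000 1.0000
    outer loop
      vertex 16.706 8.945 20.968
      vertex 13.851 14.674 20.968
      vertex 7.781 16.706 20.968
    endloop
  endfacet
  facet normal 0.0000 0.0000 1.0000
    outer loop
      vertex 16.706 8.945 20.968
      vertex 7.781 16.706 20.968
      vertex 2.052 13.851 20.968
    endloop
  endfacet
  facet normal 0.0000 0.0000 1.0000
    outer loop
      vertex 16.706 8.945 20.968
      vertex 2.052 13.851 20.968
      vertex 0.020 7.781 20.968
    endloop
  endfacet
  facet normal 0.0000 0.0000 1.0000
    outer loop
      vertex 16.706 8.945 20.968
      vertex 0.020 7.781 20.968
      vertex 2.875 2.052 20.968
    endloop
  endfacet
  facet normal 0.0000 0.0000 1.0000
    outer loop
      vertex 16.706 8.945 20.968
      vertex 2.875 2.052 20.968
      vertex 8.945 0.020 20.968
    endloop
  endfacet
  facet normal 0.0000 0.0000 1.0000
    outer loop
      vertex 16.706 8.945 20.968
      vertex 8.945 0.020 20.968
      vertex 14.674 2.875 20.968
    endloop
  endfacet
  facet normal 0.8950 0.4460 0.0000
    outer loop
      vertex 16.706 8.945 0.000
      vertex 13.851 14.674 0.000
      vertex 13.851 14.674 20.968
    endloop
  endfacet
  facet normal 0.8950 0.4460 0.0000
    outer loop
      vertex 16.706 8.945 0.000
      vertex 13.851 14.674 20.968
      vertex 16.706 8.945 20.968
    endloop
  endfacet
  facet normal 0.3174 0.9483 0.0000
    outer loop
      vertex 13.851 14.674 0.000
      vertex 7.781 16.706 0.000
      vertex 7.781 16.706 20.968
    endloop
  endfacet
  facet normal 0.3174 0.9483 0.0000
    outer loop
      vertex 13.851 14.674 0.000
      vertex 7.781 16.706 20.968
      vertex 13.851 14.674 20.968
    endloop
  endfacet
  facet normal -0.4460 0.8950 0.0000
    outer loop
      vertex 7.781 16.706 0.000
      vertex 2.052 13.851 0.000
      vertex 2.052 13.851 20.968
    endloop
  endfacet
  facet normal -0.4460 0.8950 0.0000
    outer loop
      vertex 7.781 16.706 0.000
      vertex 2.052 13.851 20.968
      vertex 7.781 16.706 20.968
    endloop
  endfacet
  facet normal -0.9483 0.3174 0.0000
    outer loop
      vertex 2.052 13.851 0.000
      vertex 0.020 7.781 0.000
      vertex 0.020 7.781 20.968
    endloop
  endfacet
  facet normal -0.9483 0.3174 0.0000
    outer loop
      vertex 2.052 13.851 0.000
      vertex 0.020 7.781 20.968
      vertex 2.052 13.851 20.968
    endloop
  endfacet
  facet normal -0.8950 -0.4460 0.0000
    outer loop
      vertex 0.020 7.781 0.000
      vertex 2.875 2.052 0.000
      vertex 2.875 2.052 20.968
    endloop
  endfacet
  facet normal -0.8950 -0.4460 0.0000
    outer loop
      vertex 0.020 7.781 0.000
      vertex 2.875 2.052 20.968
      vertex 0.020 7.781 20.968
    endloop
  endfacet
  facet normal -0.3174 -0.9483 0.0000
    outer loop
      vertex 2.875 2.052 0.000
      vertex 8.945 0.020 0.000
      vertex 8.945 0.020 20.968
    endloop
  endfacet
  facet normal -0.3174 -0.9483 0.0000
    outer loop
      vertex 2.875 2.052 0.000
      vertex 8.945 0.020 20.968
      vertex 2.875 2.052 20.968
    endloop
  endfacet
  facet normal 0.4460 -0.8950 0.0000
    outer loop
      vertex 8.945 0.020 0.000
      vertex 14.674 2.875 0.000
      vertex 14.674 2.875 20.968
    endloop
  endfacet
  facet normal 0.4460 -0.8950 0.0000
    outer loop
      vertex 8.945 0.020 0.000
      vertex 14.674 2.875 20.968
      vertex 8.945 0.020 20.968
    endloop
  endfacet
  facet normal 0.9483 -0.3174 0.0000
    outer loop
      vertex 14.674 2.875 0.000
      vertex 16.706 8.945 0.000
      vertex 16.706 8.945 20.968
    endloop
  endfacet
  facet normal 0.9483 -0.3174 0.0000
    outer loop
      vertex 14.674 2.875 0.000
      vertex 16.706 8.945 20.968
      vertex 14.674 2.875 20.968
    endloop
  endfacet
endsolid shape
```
; perimeter-only toolpath
G21 ; units = mm
G90 ; absolute positioning
G28 ; home
; layer 1
G0 Z3.495
G0 X16.706 Y8.945
G1 X13.851 Y14.674
G1 X7.781 Y16.706
G1 X2.052 Y13.851
G1 X0.020 Y7.781
G1 X2.875 Y2.052
G1 X8.945 Y0.020
G1 X14.674 Y2.875
G1 X16.706 Y8.945
; layer 2
G0 Z6.989
G0 X16.706 Y8.945
G1 X13.851 Y14.674
G1 X7.781 Y16.706
G1 X2.052 Y13.851
G1 X0.020 Y7.781
G1 X2.875 Y2.052
G1 X8.945 Y0.020
G1 X14.674 Y2.875
G1 X16.706 Y8.945
; layer 3
G0 Z10.484
G0 X16.706 Y8.945
G1 X13.851 Y14.674
G1 X7.781 Y16.706
G1 X2.052 Y13.851
G1 X0.020 Y7.781
G1 X2.875 Y2.052
G1 X8.945 Y0.020
G1 X14.674 Y2.875
G1 X16.706 Y8.945
; layer 4
G0 Z13.979
G0 X16.706 Y8.945
G1 X13.851 Y14.674
G1 X7.781 Y16.706
G1 X2.052 Y13.851
G1 X0.020 Y7.781
G1 X2.875 Y2.052
G1 X8.945 Y0.020
G1 X14.674 Y2.875
G1 X16.706 Y8.945
; layer 5
G0 Z17.473
G0 X16.706 Y8.945
G1 X13.851 Y14.674
G1 X7.781 Y16.706
G1 X2.052 Y13.851
G1 X0.020 Y7.781
G1 X2.875 Y2.052
G1 X8.945 Y0.020
G1 X14.674 Y2.875
G1 X16.706 Y8.945
; layer 6
G0 Z20.968
G0 X16.706 Y8.945
G1 X13.851 Y14.674
G1 X7.781 Y16.706
G1 X2.052 Y13.851
G1 X0.020 Y7.781
G1 X2.875 Y2.052
G1 X8.945 Y0.020
G1 X14.674 Y2.875
G1 X16.706 Y8.945
M2 ; end

The solid is a regular 8-sided prism (a cylinder approximated with 8 flat sides), circumscribed radius ≈ 8.36 mm, height ≈ 21 mm. Slicing at Δz = 3.495 mm — 6 equal slices spanning the solid's height, so layer i sits at z = i·h/6 — gives 6 non-empty perimeters. Each is a 8-segment closed polygon; G0 lifts to the layer z and rapids to the start vertex, then G1 traces the edges.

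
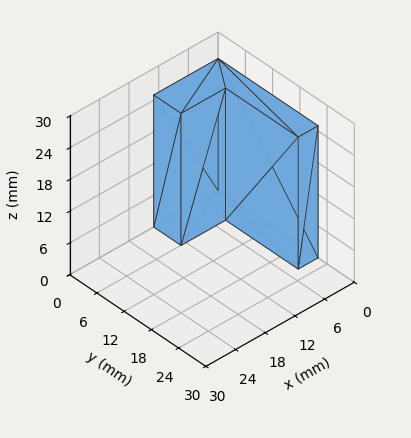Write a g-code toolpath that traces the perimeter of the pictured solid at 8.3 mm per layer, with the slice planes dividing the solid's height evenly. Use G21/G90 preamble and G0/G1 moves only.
Reading the render: the shape is an L-shaped prism: outer 13 × 22 mm, arm thicknesses ≈ 6 mm (horizontal) and 4 mm (vertical), extruded 25 mm in z (dimensions read to the nearest mm from the axis ticks). For the g-code, the solid's height is divided into equal slices at the stated Δz and each level perimeter traced with G1 moves after a G0 lift.

; perimeter-only toolpath
G21 ; units = mm
G90 ; absolute positioning
G28 ; home
; layer 1
G0 Z8.3
G0 X0.0 Y0.0
G1 X13.0 Y0.0
G1 X13.0 Y6.0
G1 X4.0 Y6.0
G1 X4.0 Y22.0
G1 X0.0 Y22.0
G1 X0.0 Y0.0
; layer 2
G0 Z16.7
G0 X0.0 Y0.0
G1 X13.0 Y0.0
G1 X13.0 Y6.0
G1 X4.0 Y6.0
G1 X4.0 Y22.0
G1 X0.0 Y22.0
G1 X0.0 Y0.0
; layer 3
G0 Z25.0
G0 X0.0 Y0.0
G1 X13.0 Y0.0
G1 X13.0 Y6.0
G1 X4.0 Y6.0
G1 X4.0 Y22.0
G1 X0.0 Y22.0
G1 X0.0 Y0.0
M2 ; end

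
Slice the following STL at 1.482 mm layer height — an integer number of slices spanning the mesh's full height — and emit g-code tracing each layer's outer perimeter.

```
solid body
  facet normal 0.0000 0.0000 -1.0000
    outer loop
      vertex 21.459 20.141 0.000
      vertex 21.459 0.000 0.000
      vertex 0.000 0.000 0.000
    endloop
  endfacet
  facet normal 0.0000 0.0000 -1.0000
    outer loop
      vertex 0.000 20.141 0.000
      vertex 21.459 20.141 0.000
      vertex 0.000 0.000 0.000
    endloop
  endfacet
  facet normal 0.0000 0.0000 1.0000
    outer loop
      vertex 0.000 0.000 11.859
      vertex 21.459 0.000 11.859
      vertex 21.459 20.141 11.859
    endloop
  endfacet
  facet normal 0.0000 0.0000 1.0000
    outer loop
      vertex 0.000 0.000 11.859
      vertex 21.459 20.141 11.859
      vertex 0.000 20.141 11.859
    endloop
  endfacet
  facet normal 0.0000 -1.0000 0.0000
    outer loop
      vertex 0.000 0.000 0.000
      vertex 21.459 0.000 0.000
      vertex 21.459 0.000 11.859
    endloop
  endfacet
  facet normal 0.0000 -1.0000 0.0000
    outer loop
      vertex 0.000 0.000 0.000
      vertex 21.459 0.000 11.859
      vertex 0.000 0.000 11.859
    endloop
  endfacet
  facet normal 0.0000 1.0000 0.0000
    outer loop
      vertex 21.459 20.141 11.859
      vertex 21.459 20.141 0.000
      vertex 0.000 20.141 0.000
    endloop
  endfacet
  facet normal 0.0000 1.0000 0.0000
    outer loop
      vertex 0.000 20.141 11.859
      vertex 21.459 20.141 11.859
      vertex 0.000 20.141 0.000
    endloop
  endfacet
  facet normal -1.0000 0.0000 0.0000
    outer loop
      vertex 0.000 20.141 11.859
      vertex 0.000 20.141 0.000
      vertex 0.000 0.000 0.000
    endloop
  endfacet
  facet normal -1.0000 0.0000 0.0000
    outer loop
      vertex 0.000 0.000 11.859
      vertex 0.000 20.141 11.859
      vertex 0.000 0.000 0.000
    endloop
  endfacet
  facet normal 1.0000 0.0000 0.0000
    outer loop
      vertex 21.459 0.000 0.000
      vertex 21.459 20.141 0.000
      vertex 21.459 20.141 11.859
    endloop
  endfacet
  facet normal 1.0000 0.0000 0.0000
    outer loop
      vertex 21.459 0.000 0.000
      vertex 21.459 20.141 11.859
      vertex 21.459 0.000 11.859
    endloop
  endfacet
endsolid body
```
; perimeter-only toolpath
G21 ; units = mm
G90 ; absolute positioning
G28 ; home
; layer 1
G0 Z1.482
G0 X0.000 Y0.000
G1 X21.459 Y0.000
G1 X21.459 Y20.141
G1 X0.000 Y20.141
G1 X0.000 Y0.000
; layer 2
G0 Z2.965
G0 X0.000 Y0.000
G1 X21.459 Y0.000
G1 X21.459 Y20.141
G1 X0.000 Y20.141
G1 X0.000 Y0.000
; layer 3
G0 Z4.447
G0 X0.000 Y0.000
G1 X21.459 Y0.000
G1 X21.459 Y20.141
G1 X0.000 Y20.141
G1 X0.000 Y0.000
; layer 4
G0 Z5.929
G0 X0.000 Y0.000
G1 X21.459 Y0.000
G1 X21.459 Y20.141
G1 X0.000 Y20.141
G1 X0.000 Y0.000
; layer 5
G0 Z7.412
G0 X0.000 Y0.000
G1 X21.459 Y0.000
G1 X21.459 Y20.141
G1 X0.000 Y20.141
G1 X0.000 Y0.000
; layer 6
G0 Z8.894
G0 X0.000 Y0.000
G1 X21.459 Y0.000
G1 X21.459 Y20.141
G1 X0.000 Y20.141
G1 X0.000 Y0.000
; layer 7
G0 Z10.377
G0 X0.000 Y0.000
G1 X21.459 Y0.000
G1 X21.459 Y20.141
G1 X0.000 Y20.141
G1 X0.000 Y0.000
; layer 8
G0 Z11.859
G0 X0.000 Y0.000
G1 X21.459 Y0.000
G1 X21.459 Y20.141
G1 X0.000 Y20.141
G1 X0.000 Y0.000
M2 ; end

The solid is a rectangular box, roughly 21.5 × 20.1 mm footprint and 11.9 mm tall. Slicing at Δz = 1.482 mm — 8 equal slices spanning the solid's height, so layer i sits at z = i·h/8 — gives 8 non-empty perimeters. Each is a 4-segment closed polygon; G0 lifts to the layer z and rapids to the start vertex, then G1 traces the edges.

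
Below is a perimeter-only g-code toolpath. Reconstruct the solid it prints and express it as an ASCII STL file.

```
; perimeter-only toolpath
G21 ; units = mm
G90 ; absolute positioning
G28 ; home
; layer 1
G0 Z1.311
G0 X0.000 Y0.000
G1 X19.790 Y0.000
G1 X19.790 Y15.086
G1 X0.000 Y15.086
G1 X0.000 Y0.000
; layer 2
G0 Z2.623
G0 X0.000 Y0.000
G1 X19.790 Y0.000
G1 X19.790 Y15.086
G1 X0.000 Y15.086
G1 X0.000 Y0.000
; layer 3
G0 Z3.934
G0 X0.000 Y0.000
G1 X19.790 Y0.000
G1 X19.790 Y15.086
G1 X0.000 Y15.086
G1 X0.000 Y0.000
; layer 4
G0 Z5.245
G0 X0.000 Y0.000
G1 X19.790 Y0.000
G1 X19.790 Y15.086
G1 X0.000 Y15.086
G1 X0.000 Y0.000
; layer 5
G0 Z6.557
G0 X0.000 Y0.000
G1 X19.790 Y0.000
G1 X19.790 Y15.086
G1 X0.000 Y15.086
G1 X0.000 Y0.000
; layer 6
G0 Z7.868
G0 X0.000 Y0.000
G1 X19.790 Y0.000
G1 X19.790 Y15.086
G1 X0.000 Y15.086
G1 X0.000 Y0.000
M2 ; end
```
solid part
  facet normal 0.0000 0.0000 -1.0000
    outer loop
      vertex 19.790 15.086 0.000
      vertex 19.790 0.000 0.000
      vertex 0.000 0.000 0.000
    endloop
  endfacet
  facet normal 0.0000 0.0000 -1.0000
    outer loop
      vertex 0.000 15.086 0.000
      vertex 19.790 15.086 0.000
      vertex 0.000 0.000 0.000
    endloop
  endfacet
  facet normal 0.0000 0.0000 1.0000
    outer loop
      vertex 0.000 0.000 7.868
      vertex 19.790 0.000 7.868
      vertex 19.790 15.086 7.868
    endloop
  endfacet
  facet normal 0.0000 0.0000 1.0000
    outer loop
      vertex 0.000 0.000 7.868
      vertex 19.790 15.086 7.868
      vertex 0.000 15.086 7.868
    endloop
  endfacet
  facet normal 0.0000 -1.0000 0.0000
    outer loop
      vertex 0.000 0.000 0.000
      vertex 19.790 0.000 0.000
      vertex 19.790 0.000 7.868
    endloop
  endfacet
  facet normal 0.0000 -1.0000 0.0000
    outer loop
      vertex 0.000 0.000 0.000
      vertex 19.790 0.000 7.868
      vertex 0.000 0.000 7.868
    endloop
  endfacet
  facet normal 0.0000 1.0000 0.0000
    outer loop
      vertex 19.790 15.086 7.868
      vertex 19.790 15.086 0.000
      vertex 0.000 15.086 0.000
    endloop
  endfacet
  facet normal 0.0000 1.0000 0.0000
    outer loop
      vertex 0.000 15.086 7.868
      vertex 19.790 15.086 7.868
      vertex 0.000 15.086 0.000
    endloop
  endfacet
  facet normal -1.0000 0.0000 0.0000
    outer loop
      vertex 0.000 15.086 7.868
      vertex 0.000 15.086 0.000
      vertex 0.000 0.000 0.000
    endloop
  endfacet
  facet normal -1.0000 0.0000 0.0000
    outer loop
      vertex 0.000 0.000 7.868
      vertex 0.000 15.086 7.868
      vertex 0.000 0.000 0.000
    endloop
  endfacet
  facet normal 1.0000 0.0000 0.0000
    outer loop
      vertex 19.790 0.000 0.000
      vertex 19.790 15.086 0.000
      vertex 19.790 15.086 7.868
    endloop
  endfacet
  facet normal 1.0000 0.0000 0.0000
    outer loop
      vertex 19.790 0.000 0.000
      vertex 19.790 15.086 7.868
      vertex 19.790 0.000 7.868
    endloop
  endfacet
endsolid part

The G0 Z moves step by Δz≈1.311 mm. Every layer's G1 loop is the same polygon, so the solid is a straight extrusion of it from z=0 to z≈7.87. Closing with flat bottom and top caps and triangulating gives 12 facets — a rectangular box, roughly 19.8 × 15.1 mm footprint and 7.87 mm tall.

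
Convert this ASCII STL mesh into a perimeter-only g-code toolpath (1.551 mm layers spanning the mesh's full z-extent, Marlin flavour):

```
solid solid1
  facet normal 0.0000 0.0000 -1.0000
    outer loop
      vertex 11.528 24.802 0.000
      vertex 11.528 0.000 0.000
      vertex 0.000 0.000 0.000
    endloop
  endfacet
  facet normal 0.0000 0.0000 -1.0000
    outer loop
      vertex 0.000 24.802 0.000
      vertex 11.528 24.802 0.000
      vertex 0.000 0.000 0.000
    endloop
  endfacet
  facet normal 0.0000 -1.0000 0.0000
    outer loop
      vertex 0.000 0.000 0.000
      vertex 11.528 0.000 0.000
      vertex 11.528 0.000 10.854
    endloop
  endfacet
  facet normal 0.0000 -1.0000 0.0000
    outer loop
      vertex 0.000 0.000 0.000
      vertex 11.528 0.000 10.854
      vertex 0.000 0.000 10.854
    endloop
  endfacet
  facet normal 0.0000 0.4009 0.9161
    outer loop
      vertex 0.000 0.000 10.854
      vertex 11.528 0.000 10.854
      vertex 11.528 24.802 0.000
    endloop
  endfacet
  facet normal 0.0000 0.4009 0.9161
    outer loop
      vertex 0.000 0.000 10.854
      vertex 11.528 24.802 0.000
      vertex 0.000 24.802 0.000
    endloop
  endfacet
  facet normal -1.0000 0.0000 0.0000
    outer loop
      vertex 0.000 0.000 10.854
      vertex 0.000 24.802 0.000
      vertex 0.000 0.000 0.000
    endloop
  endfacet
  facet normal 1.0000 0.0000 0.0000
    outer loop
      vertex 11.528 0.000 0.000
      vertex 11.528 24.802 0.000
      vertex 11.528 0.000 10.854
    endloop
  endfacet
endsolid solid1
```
; perimeter-only toolpath
G21 ; units = mm
G90 ; absolute positioning
G28 ; home
; layer 1
G0 Z1.551
G0 X0.000 Y0.000
G1 X11.528 Y0.000
G1 X11.528 Y21.259
G1 X0.000 Y21.259
G1 X0.000 Y0.000
; layer 2
G0 Z3.101
G0 X0.000 Y0.000
G1 X11.528 Y0.000
G1 X11.528 Y17.716
G1 X0.000 Y17.716
G1 X0.000 Y0.000
; layer 3
G0 Z4.652
G0 X0.000 Y0.000
G1 X11.528 Y0.000
G1 X11.528 Y14.173
G1 X0.000 Y14.173
G1 X0.000 Y0.000
; layer 4
G0 Z6.202
G0 X0.000 Y0.000
G1 X11.528 Y0.000
G1 X11.528 Y10.629
G1 X0.000 Y10.629
G1 X0.000 Y0.000
; layer 5
G0 Z7.753
G0 X0.000 Y0.000
G1 X11.528 Y0.000
G1 X11.528 Y7.086
G1 X0.000 Y7.086
G1 X0.000 Y0.000
; layer 6
G0 Z9.303
G0 X0.000 Y0.000
G1 X11.528 Y0.000
G1 X11.528 Y3.543
G1 X0.000 Y3.543
G1 X0.000 Y0.000
M2 ; end

The solid is a wedge (ramp): 11.5 × 24.8 mm base, rising to 10.9 mm along the y=0 edge and sloping linearly to z=0 at y=24.8. Slicing at Δz = 1.551 mm — 7 equal slices spanning the solid's height, so layer i sits at z = i·h/7 — gives 6 non-empty perimeters. Each is a 4-segment closed polygon; G0 lifts to the layer z and rapids to the start vertex, then G1 traces the edges. The cross-section shrinks linearly with z (the slice at the apex is degenerate and omitted).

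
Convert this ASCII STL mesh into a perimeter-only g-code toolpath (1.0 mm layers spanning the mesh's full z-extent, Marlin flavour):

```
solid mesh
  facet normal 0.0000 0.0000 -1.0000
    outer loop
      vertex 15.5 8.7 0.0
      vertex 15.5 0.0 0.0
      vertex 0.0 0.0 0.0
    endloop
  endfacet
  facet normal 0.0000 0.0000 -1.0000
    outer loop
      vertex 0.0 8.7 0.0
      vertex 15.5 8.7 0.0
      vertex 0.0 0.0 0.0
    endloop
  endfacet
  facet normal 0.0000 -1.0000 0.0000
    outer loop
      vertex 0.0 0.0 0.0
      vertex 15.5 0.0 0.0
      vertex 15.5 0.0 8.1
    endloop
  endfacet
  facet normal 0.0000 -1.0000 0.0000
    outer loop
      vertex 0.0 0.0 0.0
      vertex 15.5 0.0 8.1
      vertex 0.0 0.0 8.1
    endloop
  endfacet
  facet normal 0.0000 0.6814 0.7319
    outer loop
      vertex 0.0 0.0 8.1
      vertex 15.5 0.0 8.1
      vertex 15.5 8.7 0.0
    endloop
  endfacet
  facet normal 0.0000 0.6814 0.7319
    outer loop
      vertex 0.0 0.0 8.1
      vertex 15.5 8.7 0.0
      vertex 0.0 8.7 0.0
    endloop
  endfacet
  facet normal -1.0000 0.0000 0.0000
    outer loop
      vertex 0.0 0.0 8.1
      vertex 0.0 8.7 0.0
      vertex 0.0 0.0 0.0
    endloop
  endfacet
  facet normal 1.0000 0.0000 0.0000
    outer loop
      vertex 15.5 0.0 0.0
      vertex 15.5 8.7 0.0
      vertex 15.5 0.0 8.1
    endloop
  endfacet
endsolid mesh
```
; perimeter-only toolpath
G21 ; units = mm
G90 ; absolute positioning
G28 ; home
; layer 1
G0 Z1.0
G0 X0.0 Y0.0
G1 X15.5 Y0.0
G1 X15.5 Y7.6
G1 X0.0 Y7.6
G1 X0.0 Y0.0
; layer 2
G0 Z2.0
G0 X0.0 Y0.0
G1 X15.5 Y0.0
G1 X15.5 Y6.5
G1 X0.0 Y6.5
G1 X0.0 Y0.0
; layer 3
G0 Z3.0
G0 X0.0 Y0.0
G1 X15.5 Y0.0
G1 X15.5 Y5.4
G1 X0.0 Y5.4
G1 X0.0 Y0.0
; layer 4
G0 Z4.0
G0 X0.0 Y0.0
G1 X15.5 Y0.0
G1 X15.5 Y4.3
G1 X0.0 Y4.3
G1 X0.0 Y0.0
; layer 5
G0 Z5.1
G0 X0.0 Y0.0
G1 X15.5 Y0.0
G1 X15.5 Y3.3
G1 X0.0 Y3.3
G1 X0.0 Y0.0
; layer 6
G0 Z6.1
G0 X0.0 Y0.0
G1 X15.5 Y0.0
G1 X15.5 Y2.2
G1 X0.0 Y2.2
G1 X0.0 Y0.0
; layer 7
G0 Z7.1
G0 X0.0 Y0.0
G1 X15.5 Y0.0
G1 X15.5 Y1.1
G1 X0.0 Y1.1
G1 X0.0 Y0.0
M2 ; end

The solid is a wedge (ramp): 15.5 × 8.7 mm base, rising to 8.1 mm along the y=0 edge and sloping linearly to z=0 at y=8.7. Slicing at Δz = 1.0 mm — 8 equal slices spanning the solid's height, so layer i sits at z = i·h/8 — gives 7 non-empty perimeters. Each is a 4-segment closed polygon; G0 lifts to the layer z and rapids to the start vertex, then G1 traces the edges. The cross-section shrinks linearly with z (the slice at the apex is degenerate and omitted).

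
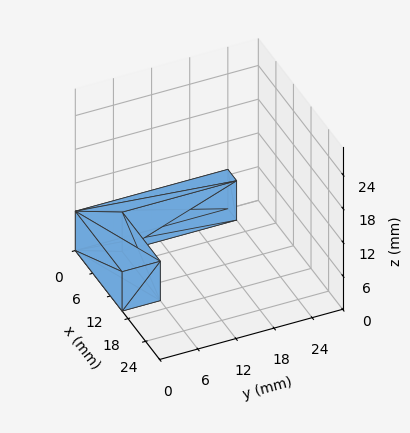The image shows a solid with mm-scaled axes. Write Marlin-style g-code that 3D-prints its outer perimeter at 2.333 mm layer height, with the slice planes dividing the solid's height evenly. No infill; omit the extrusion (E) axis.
Reading the render: the shape is an L-shaped prism: outer 16 × 24 mm, arm thicknesses ≈ 6 mm (horizontal) and 3 mm (vertical), extruded 7 mm in z (dimensions read to the nearest mm from the axis ticks). For the g-code, the solid's height is divided into equal slices at the stated Δz and each level perimeter traced with G1 moves after a G0 lift.

; perimeter-only toolpath
G21 ; units = mm
G90 ; absolute positioning
G28 ; home
; layer 1
G0 Z2.333
G0 X0.000 Y0.000
G1 X16.000 Y0.000
G1 X16.000 Y6.000
G1 X3.000 Y6.000
G1 X3.000 Y24.000
G1 X0.000 Y24.000
G1 X0.000 Y0.000
; layer 2
G0 Z4.667
G0 X0.000 Y0.000
G1 X16.000 Y0.000
G1 X16.000 Y6.000
G1 X3.000 Y6.000
G1 X3.000 Y24.000
G1 X0.000 Y24.000
G1 X0.000 Y0.000
; layer 3
G0 Z7.000
G0 X0.000 Y0.000
G1 X16.000 Y0.000
G1 X16.000 Y6.000
G1 X3.000 Y6.000
G1 X3.000 Y24.000
G1 X0.000 Y24.000
G1 X0.000 Y0.000
M2 ; end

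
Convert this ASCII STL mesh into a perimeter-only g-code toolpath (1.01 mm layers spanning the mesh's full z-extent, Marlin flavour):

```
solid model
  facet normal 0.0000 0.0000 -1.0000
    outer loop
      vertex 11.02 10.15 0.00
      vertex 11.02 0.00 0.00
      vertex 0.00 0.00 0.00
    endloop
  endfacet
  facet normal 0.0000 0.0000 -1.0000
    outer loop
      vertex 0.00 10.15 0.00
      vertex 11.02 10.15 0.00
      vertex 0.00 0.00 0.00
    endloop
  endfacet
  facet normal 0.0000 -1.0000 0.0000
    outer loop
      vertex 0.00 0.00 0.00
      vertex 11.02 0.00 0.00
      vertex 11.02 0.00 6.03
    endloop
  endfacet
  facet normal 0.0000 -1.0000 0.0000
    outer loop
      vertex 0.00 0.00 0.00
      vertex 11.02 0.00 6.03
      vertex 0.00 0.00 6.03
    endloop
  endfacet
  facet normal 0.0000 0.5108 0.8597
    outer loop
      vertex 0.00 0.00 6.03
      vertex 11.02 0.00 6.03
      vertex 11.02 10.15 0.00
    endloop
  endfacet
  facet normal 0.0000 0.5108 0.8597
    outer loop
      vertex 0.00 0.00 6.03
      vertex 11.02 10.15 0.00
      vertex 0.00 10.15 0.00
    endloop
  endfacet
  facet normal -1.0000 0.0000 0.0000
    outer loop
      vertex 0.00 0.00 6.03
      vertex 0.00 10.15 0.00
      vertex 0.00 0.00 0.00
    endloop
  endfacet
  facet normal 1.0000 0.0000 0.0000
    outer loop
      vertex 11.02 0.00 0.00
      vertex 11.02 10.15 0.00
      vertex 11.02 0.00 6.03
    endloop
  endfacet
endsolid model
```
; perimeter-only toolpath
G21 ; units = mm
G90 ; absolute positioning
G28 ; home
; layer 1
G0 Z1.01
G0 X0.00 Y0.00
G1 X11.02 Y0.00
G1 X11.02 Y8.46
G1 X0.00 Y8.46
G1 X0.00 Y0.00
; layer 2
G0 Z2.01
G0 X0.00 Y0.00
G1 X11.02 Y0.00
G1 X11.02 Y6.77
G1 X0.00 Y6.77
G1 X0.00 Y0.00
; layer 3
G0 Z3.02
G0 X0.00 Y0.00
G1 X11.02 Y0.00
G1 X11.02 Y5.07
G1 X0.00 Y5.07
G1 X0.00 Y0.00
; layer 4
G0 Z4.02
G0 X0.00 Y0.00
G1 X11.02 Y0.00
G1 X11.02 Y3.38
G1 X0.00 Y3.38
G1 X0.00 Y0.00
; layer 5
G0 Z5.03
G0 X0.00 Y0.00
G1 X11.02 Y0.00
G1 X11.02 Y1.69
G1 X0.00 Y1.69
G1 X0.00 Y0.00
M2 ; end

The solid is a wedge (ramp): 11 × 10.2 mm base, rising to 6.03 mm along the y=0 edge and sloping linearly to z=0 at y=10.2. Slicing at Δz = 1.01 mm — 6 equal slices spanning the solid's height, so layer i sits at z = i·h/6 — gives 5 non-empty perimeters. Each is a 4-segment closed polygon; G0 lifts to the layer z and rapids to the start vertex, then G1 traces the edges. The cross-section shrinks linearly with z (the slice at the apex is degenerate and omitted).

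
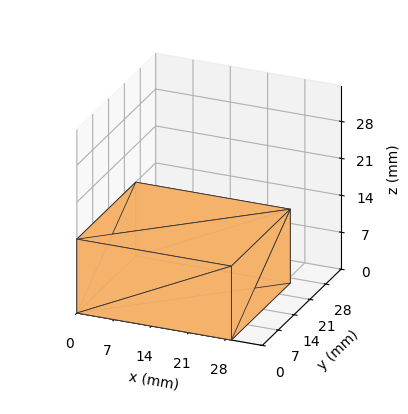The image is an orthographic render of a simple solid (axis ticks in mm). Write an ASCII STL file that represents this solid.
Reading the render: the shape is a rectangular box, roughly 29 × 26 mm footprint and 14 mm tall (dimensions read to the nearest mm from the axis ticks). For the STL, each face is triangulated and given an outward normal.

solid part
  facet normal 0.0000 0.0000 -1.0000
    outer loop
      vertex 29.00 26.00 0.00
      vertex 29.00 0.00 0.00
      vertex 0.00 0.00 0.00
    endloop
  endfacet
  facet normal 0.0000 0.0000 -1.0000
    outer loop
      vertex 0.00 26.00 0.00
      vertex 29.00 26.00 0.00
      vertex 0.00 0.00 0.00
    endloop
  endfacet
  facet normal 0.0000 0.0000 1.0000
    outer loop
      vertex 0.00 0.00 14.00
      vertex 29.00 0.00 14.00
      vertex 29.00 26.00 14.00
    endloop
  endfacet
  facet normal 0.0000 0.0000 1.0000
    outer loop
      vertex 0.00 0.00 14.00
      vertex 29.00 26.00 14.00
      vertex 0.00 26.00 14.00
    endloop
  endfacet
  facet normal 0.0000 -1.0000 0.0000
    outer loop
      vertex 0.00 0.00 0.00
      vertex 29.00 0.00 0.00
      vertex 29.00 0.00 14.00
    endloop
  endfacet
  facet normal 0.0000 -1.0000 0.0000
    outer loop
      vertex 0.00 0.00 0.00
      vertex 29.00 0.00 14.00
      vertex 0.00 0.00 14.00
    endloop
  endfacet
  facet normal 0.0000 1.0000 0.0000
    outer loop
      vertex 29.00 26.00 14.00
      vertex 29.00 26.00 0.00
      vertex 0.00 26.00 0.00
    endloop
  endfacet
  facet normal 0.0000 1.0000 0.0000
    outer loop
      vertex 0.00 26.00 14.00
      vertex 29.00 26.00 14.00
      vertex 0.00 26.00 0.00
    endloop
  endfacet
  facet normal -1.0000 0.0000 0.0000
    outer loop
      vertex 0.00 26.00 14.00
      vertex 0.00 26.00 0.00
      vertex 0.00 0.00 0.00
    endloop
  endfacet
  facet normal -1.0000 0.0000 0.0000
    outer loop
      vertex 0.00 0.00 14.00
      vertex 0.00 26.00 14.00
      vertex 0.00 0.00 0.00
    endloop
  endfacet
  facet normal 1.0000 0.0000 0.0000
    outer loop
      vertex 29.00 0.00 0.00
      vertex 29.00 26.00 0.00
      vertex 29.00 26.00 14.00
    endloop
  endfacet
  facet normal 1.0000 0.0000 0.0000
    outer loop
      vertex 29.00 0.00 0.00
      vertex 29.00 26.00 14.00
      vertex 29.00 0.00 14.00
    endloop
  endfacet
endsolid part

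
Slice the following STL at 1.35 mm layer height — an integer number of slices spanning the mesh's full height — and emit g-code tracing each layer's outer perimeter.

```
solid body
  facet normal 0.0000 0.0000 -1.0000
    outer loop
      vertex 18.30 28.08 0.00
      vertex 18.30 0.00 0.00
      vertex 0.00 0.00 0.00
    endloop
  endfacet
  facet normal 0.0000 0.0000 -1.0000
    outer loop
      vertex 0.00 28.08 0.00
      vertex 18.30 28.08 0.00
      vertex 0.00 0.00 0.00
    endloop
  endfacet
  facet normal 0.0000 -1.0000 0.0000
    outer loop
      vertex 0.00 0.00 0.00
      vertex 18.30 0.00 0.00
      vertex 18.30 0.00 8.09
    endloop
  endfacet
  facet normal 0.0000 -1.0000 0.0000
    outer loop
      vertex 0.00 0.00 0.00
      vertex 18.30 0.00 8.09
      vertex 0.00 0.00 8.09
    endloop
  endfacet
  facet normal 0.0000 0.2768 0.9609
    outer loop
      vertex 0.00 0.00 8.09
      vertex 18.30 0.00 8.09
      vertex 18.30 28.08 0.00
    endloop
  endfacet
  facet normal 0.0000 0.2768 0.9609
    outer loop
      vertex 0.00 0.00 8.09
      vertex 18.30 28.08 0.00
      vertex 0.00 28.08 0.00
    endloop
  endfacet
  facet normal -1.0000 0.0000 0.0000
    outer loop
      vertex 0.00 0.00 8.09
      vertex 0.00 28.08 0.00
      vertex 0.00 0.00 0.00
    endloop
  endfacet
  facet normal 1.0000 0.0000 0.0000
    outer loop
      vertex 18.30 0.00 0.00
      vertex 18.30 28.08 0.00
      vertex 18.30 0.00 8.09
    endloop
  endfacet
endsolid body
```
; perimeter-only toolpath
G21 ; units = mm
G90 ; absolute positioning
G28 ; home
; layer 1
G0 Z1.35
G0 X0.00 Y0.00
G1 X18.30 Y0.00
G1 X18.30 Y23.40
G1 X0.00 Y23.40
G1 X0.00 Y0.00
; layer 2
G0 Z2.70
G0 X0.00 Y0.00
G1 X18.30 Y0.00
G1 X18.30 Y18.72
G1 X0.00 Y18.72
G1 X0.00 Y0.00
; layer 3
G0 Z4.04
G0 X0.00 Y0.00
G1 X18.30 Y0.00
G1 X18.30 Y14.04
G1 X0.00 Y14.04
G1 X0.00 Y0.00
; layer 4
G0 Z5.39
G0 X0.00 Y0.00
G1 X18.30 Y0.00
G1 X18.30 Y9.36
G1 X0.00 Y9.36
G1 X0.00 Y0.00
; layer 5
G0 Z6.74
G0 X0.00 Y0.00
G1 X18.30 Y0.00
G1 X18.30 Y4.68
G1 X0.00 Y4.68
G1 X0.00 Y0.00
M2 ; end

The solid is a wedge (ramp): 18.3 × 28.1 mm base, rising to 8.09 mm along the y=0 edge and sloping linearly to z=0 at y=28.1. Slicing at Δz = 1.35 mm — 6 equal slices spanning the solid's height, so layer i sits at z = i·h/6 — gives 5 non-empty perimeters. Each is a 4-segment closed polygon; G0 lifts to the layer z and rapids to the start vertex, then G1 traces the edges. The cross-section shrinks linearly with z (the slice at the apex is degenerate and omitted).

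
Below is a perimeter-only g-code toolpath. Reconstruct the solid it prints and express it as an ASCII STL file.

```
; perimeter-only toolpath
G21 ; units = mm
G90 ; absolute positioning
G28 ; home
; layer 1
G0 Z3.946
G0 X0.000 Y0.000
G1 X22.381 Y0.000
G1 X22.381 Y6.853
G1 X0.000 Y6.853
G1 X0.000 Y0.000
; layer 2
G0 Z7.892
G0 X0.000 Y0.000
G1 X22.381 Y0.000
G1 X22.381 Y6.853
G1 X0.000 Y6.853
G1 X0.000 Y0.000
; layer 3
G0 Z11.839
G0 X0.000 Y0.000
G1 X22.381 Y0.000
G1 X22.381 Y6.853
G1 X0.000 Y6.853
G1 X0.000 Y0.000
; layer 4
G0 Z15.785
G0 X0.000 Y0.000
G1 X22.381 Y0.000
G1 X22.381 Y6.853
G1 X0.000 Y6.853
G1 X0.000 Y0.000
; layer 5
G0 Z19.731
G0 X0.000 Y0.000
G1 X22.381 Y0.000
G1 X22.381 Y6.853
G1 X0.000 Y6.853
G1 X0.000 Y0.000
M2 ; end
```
solid part
  facet normal 0.0000 0.0000 -1.0000
    outer loop
      vertex 22.381 6.853 0.000
      vertex 22.381 0.000 0.000
      vertex 0.000 0.000 0.000
    endloop
  endfacet
  facet normal 0.0000 0.0000 -1.0000
    outer loop
      vertex 0.000 6.853 0.000
      vertex 22.381 6.853 0.000
      vertex 0.000 0.000 0.000
    endloop
  endfacet
  facet normal 0.0000 0.0000 1.0000
    outer loop
      vertex 0.000 0.000 19.731
      vertex 22.381 0.000 19.731
      vertex 22.381 6.853 19.731
    endloop
  endfacet
  facet normal 0.0000 0.0000 1.0000
    outer loop
      vertex 0.000 0.000 19.731
      vertex 22.381 6.853 19.731
      vertex 0.000 6.853 19.731
    endloop
  endfacet
  facet normal 0.0000 -1.0000 0.0000
    outer loop
      vertex 0.000 0.000 0.000
      vertex 22.381 0.000 0.000
      vertex 22.381 0.000 19.731
    endloop
  endfacet
  facet normal 0.0000 -1.0000 0.0000
    outer loop
      vertex 0.000 0.000 0.000
      vertex 22.381 0.000 19.731
      vertex 0.000 0.000 19.731
    endloop
  endfacet
  facet normal 0.0000 1.0000 0.0000
    outer loop
      vertex 22.381 6.853 19.731
      vertex 22.381 6.853 0.000
      vertex 0.000 6.853 0.000
    endloop
  endfacet
  facet normal 0.0000 1.0000 0.0000
    outer loop
      vertex 0.000 6.853 19.731
      vertex 22.381 6.853 19.731
      vertex 0.000 6.853 0.000
    endloop
  endfacet
  facet normal -1.0000 0.0000 0.0000
    outer loop
      vertex 0.000 6.853 19.731
      vertex 0.000 6.853 0.000
      vertex 0.000 0.000 0.000
    endloop
  endfacet
  facet normal -1.0000 0.0000 0.0000
    outer loop
      vertex 0.000 0.000 19.731
      vertex 0.000 6.853 19.731
      vertex 0.000 0.000 0.000
    endloop
  endfacet
  facet normal 1.0000 0.0000 0.0000
    outer loop
      vertex 22.381 0.000 0.000
      vertex 22.381 6.853 0.000
      vertex 22.381 6.853 19.731
    endloop
  endfacet
  facet normal 1.0000 0.0000 0.0000
    outer loop
      vertex 22.381 0.000 0.000
      vertex 22.381 6.853 19.731
      vertex 22.381 0.000 19.731
    endloop
  endfacet
endsolid part

The G0 Z moves step by Δz≈3.946 mm. Every layer's G1 loop is the same polygon, so the solid is a straight extrusion of it from z=0 to z≈19.7. Closing with flat bottom and top caps and triangulating gives 12 facets — a rectangular box, roughly 22.4 × 6.85 mm footprint and 19.7 mm tall.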